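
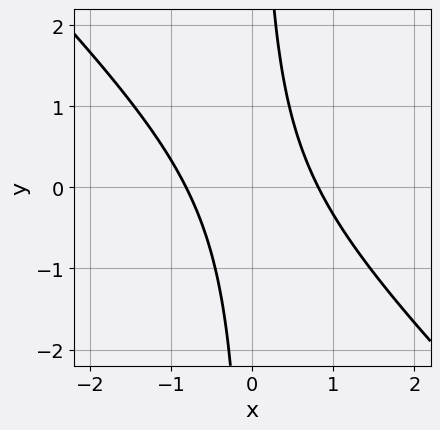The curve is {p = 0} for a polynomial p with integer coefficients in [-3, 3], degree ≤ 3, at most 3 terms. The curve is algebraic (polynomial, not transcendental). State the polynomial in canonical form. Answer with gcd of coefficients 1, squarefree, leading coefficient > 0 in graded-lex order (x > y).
1. The degree is 2 — a generic line meets the curve in up to 2 points.
2. Observable constraints: it misses every integer gridline on the y-axis.
3. Putting this together gives p.

3*x^2 + 3*x*y - 2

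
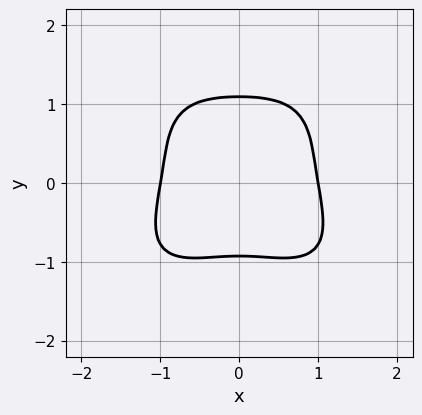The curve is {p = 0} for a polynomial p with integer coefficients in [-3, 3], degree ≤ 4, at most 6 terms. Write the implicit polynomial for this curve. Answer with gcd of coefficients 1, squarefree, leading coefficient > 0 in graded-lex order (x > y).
3*x^4 + 3*y^4 + 2*x^2*y - y^3 - 3

deg p = 4.
Symmetries: it's symmetric under x → −x, forcing even powers of x.
Against the integer gridlines: among the integer gridlines, it crosses the x-axis at x ∈ {-1, 1}.
Solving for integer coefficients yields p as stated.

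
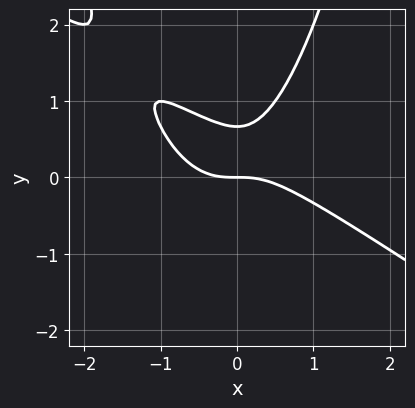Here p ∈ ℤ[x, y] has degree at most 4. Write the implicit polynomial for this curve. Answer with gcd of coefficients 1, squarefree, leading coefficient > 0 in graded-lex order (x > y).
2*x^3 + 3*x^2*y - 3*y^2 + 2*y

1. The degree is 3 — a generic line meets the curve in up to 3 points.
2. Against the integer gridlines: it meets the y-axis at y = 0 (among the integer gridlines); it crosses the x-axis at the gridline x = 0.
3. Solving for integer coefficients yields p as stated.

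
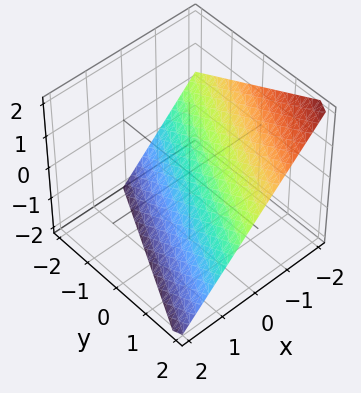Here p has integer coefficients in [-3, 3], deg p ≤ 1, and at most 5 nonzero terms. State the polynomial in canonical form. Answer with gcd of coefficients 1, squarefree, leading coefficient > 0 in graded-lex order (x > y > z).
1. Degree: every cross-section is a straight line — this is a plane, so deg p = 1.
2. Observable constraints: one y-axis crossing is at y = 2; it meets the z-axis at z = -1 (among the integer gridlines); one x-axis crossing is at x = -1.
3. The integer polynomial consistent with all of this is the stated p.

2*x - y + 2*z + 2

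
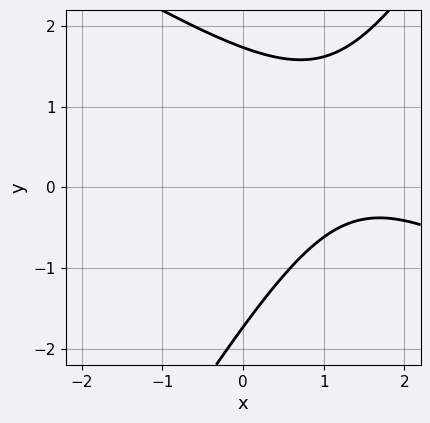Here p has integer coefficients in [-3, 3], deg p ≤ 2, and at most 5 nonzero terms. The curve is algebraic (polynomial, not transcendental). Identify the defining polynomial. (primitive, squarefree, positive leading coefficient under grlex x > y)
First, the degree is 2 — no degree-1 curve has this shape.
Next, reading off the gridlines: it misses every integer gridline on the x-axis.
Finally, putting this together gives p.

x^2 + x*y - y^2 - 3*x + 3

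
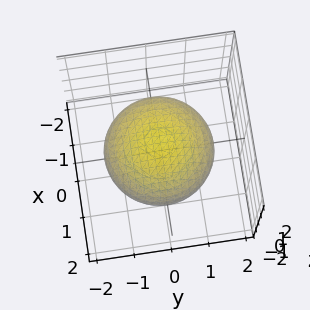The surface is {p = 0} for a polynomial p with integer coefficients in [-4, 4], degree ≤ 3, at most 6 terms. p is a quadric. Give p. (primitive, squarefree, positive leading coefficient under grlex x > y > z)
x^2 + y^2 + 2*z^2 - 2

First, the degree is 2 — a closed, bounded, convex surface; a quadric.
Then, by symmetry, every cross-section ⟂ z is a circle, so x, y appear only via x² + y²; the z ↦ −z reflection is a symmetry, so z appears only in even powers.
Then, from the axis intercepts and sections: among the integer gridlines, it crosses the z-axis at z ∈ {-1, 1}; a circular section at z = 0 has radius between 1 and 2.
Finally, these observations pin down the coefficients.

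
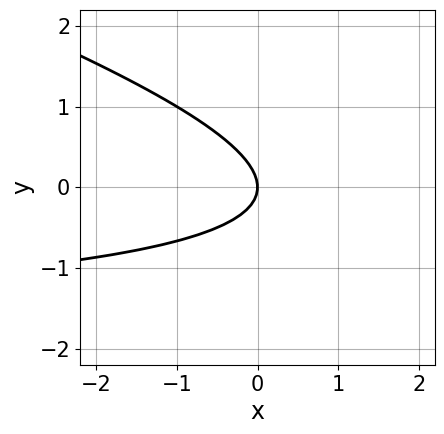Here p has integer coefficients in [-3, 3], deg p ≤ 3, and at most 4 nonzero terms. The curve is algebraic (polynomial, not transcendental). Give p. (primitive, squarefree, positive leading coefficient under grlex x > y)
x*y + 3*y^2 + 2*x

deg p = 2. The shape is more complex than any degree-1 curve.
Against the integer gridlines: it meets the x-axis at x = 0 (among the integer gridlines); it crosses the y-axis at the gridline y = 0.
Putting this together gives p.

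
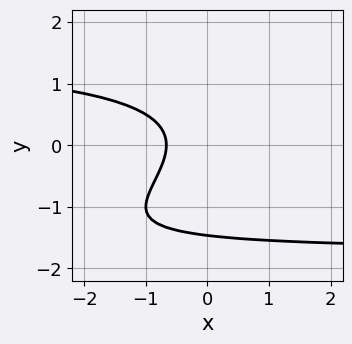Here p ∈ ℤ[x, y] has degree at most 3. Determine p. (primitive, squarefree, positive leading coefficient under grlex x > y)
x*y^2 - 2*y^3 - 2*y^2 - 3*x - 2

deg p = 3.
The integer polynomial consistent with all of this is the stated p.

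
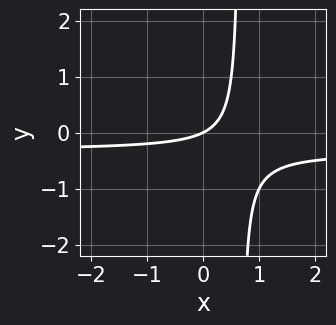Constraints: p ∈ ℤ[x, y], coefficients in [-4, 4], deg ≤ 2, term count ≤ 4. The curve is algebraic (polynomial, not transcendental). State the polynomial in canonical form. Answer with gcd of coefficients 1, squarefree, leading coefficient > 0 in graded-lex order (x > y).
(a) Degree: a generic line meets the curve in up to 2 points, so deg p = 2.
(b) Checking where it meets the axes: it meets the x-axis at x = 0 (among the integer gridlines); one y-axis crossing is at y = 0.
(c) Assembling these constraints gives the stated polynomial.

3*x*y + x - 2*y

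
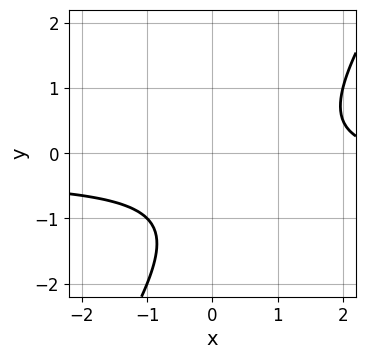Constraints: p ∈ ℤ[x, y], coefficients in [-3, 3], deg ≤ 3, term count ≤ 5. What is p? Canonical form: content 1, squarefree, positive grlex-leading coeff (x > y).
3*x*y - 2*y^2 + x - 3*y - 3

(a) The degree is 2 — a generic line meets the curve in up to 2 points.
(b) From the visible intercepts: the curve avoids every integer y-axis point in the box; the curve avoids every integer x-axis point in the box.
(c) Assembling these constraints gives the stated polynomial.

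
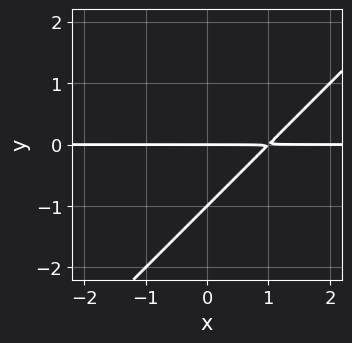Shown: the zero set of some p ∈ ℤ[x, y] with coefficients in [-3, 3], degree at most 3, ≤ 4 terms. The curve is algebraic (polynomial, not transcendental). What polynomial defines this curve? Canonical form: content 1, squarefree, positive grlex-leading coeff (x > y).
x*y - y^2 - y

(a) deg p = 2. A generic line meets the curve in up to 2 points.
(b) Checking where it meets the axes: every point of the x-axis in the box is on the curve; among the integer gridlines, it crosses the y-axis at y ∈ {-1, 0}.
(c) The integer polynomial consistent with all of this is the stated p.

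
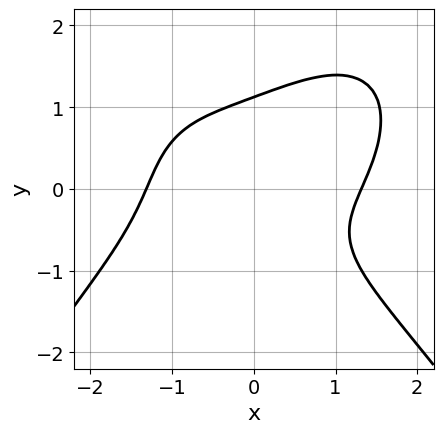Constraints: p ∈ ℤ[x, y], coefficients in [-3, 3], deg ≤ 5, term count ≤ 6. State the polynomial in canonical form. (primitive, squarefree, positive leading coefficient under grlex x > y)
x^4 + 3*y^3 - 3*x*y - y^2 - 3

First, the degree is 4 — the shape is more complex than any degree-3 curve.
Finally, matching integer coefficients to the picture gives p.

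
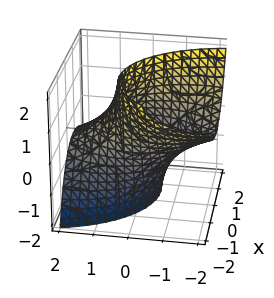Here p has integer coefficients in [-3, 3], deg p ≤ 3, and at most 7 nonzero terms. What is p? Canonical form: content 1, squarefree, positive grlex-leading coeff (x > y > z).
(a) deg p = 2.
(b) Checking where it meets the axes: no z-intercept at any integer in the box.
(c) Together with the visible shape, these determine p as stated.

2*x^2 + x*z + y^2 + 3*y*z - 3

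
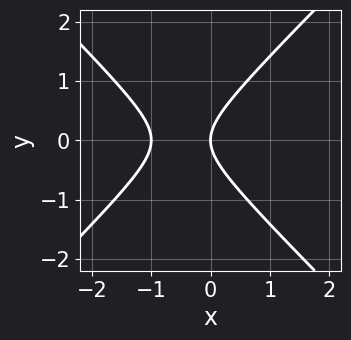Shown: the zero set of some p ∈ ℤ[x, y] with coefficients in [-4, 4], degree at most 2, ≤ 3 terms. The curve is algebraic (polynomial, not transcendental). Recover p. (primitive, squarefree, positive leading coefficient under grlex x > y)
x^2 - y^2 + x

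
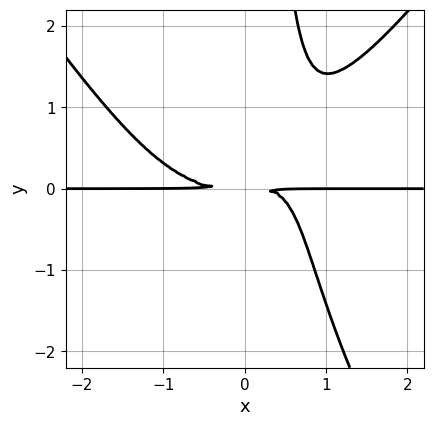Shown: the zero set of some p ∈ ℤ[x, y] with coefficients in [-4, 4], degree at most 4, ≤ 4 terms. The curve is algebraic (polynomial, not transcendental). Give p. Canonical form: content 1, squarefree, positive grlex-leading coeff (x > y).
2*x^3*y - x*y^3 - 3*x*y^2 + 3*y^2

1. The degree is 4 — a generic line meets the curve in up to 4 points.
2. Observable constraints: the visible x-axis segment lies entirely on the curve.
3. Assembling these constraints gives the stated polynomial.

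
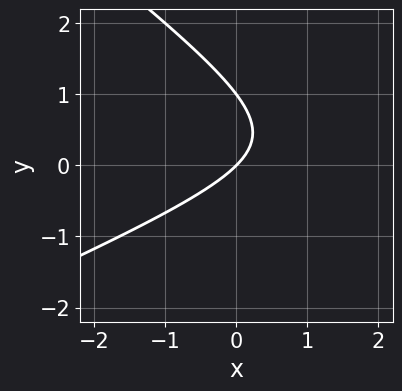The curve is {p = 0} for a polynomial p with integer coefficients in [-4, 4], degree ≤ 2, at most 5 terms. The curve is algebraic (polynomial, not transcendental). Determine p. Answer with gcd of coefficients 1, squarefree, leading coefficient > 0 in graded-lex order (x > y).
1. The degree is 2 — a generic line meets the curve in up to 2 points.
2. Observable constraints: the y-axis gridline crossings are at y ∈ {0, 1}; it crosses the x-axis at the gridline x = 0.
3. The integer polynomial consistent with all of this is the stated p.

x^2 - x*y - 3*y^2 - 3*x + 3*y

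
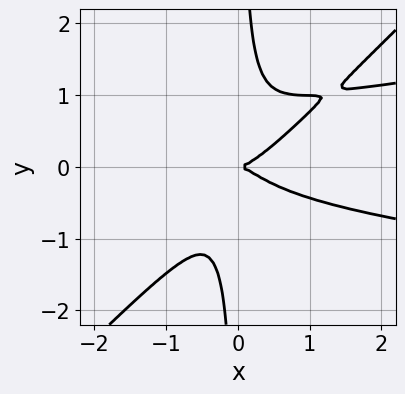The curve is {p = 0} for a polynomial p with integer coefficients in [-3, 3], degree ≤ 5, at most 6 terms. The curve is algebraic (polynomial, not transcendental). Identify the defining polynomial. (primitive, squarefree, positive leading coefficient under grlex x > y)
1. deg p = 4. A generic line meets the curve in up to 4 points.
2. Observable constraints: it crosses the y-axis at the gridline y = 0; one x-axis crossing is at x = 0.
3. These observations pin down the coefficients.

3*x^2*y^2 - 3*x*y^3 - x^3 + y^2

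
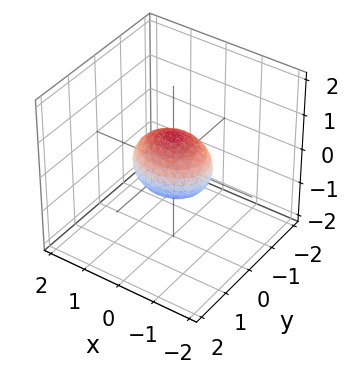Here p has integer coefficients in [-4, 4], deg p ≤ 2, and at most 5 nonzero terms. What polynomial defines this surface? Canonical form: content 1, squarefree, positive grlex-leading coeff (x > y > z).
2*x^2 + 3*y^2 + 3*z^2 - 2

1. Degree: bounded and convex; a quadric, so deg p = 2.
2. Symmetries: the x ↦ −x reflection is a symmetry, so x appears only in even powers; mirror symmetry y ↦ −y ⇒ only even powers of y; mirror symmetry z ↦ −z ⇒ only even powers of z.
3. Observable constraints: among the integer gridlines, it crosses the x-axis at x ∈ {-1, 1}.
4. Solving for integer coefficients yields p as stated.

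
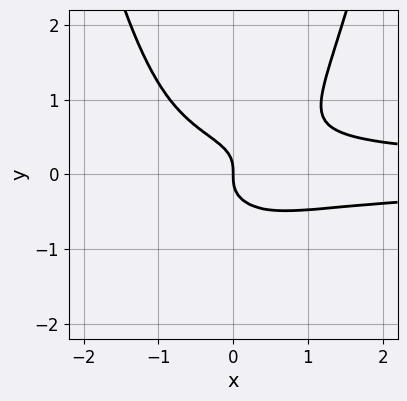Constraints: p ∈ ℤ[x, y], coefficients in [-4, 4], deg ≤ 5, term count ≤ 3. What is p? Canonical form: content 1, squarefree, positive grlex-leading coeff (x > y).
3*x^2*y^2 - 3*y^3 - x

(a) Degree: the shape is more complex than any degree-3 curve, so deg p = 4.
(b) From the visible intercepts: one x-axis crossing is at x = 0; one y-axis crossing is at y = 0.
(c) The integer polynomial consistent with all of this is the stated p.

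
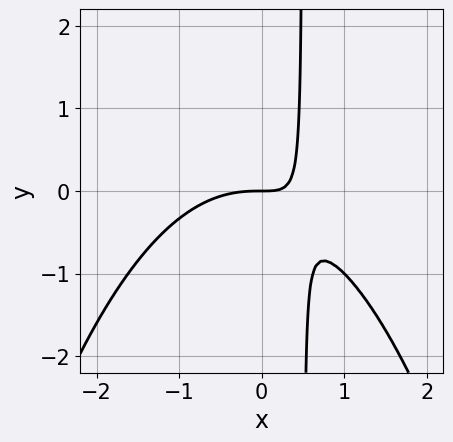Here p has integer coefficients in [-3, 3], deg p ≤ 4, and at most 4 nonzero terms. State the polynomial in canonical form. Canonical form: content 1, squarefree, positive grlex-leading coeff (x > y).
x^3 + 2*x*y - y

The degree is 3 — a generic line meets the curve in up to 3 points.
Checking where it meets the axes: it crosses the x-axis at the gridline x = 0; it meets the y-axis at y = 0 (among the integer gridlines).
Assembling these constraints gives the stated polynomial.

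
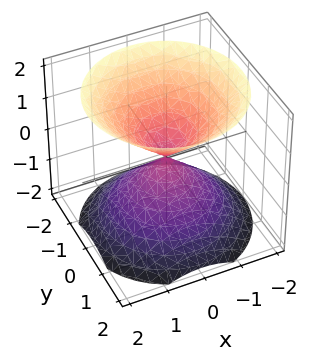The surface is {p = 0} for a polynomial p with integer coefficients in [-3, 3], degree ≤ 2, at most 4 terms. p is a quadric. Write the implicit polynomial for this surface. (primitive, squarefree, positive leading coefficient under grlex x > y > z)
(a) The picture has 2 separate pieces. Treating them together as one polynomial.
(b) deg p = 2. A double cone through the origin; a quadric.
(c) By symmetry, the surface is invariant under rotation about z: p = q(x² + y², z); mirror symmetry z ↦ −z ⇒ only even powers of z.
(d) Reading off the gridlines: it crosses the y-axis at the gridline y = 0; it meets the x-axis at x = 0 (among the integer gridlines).
(e) Assembling these constraints gives the stated polynomial.

x^2 + y^2 - z^2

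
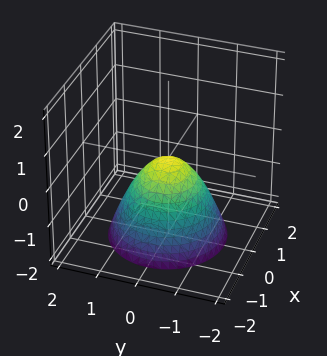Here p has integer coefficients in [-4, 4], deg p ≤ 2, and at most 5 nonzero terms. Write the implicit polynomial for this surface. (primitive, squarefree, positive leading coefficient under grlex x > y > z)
1. Degree: a paraboloid; a quadric, so deg p = 2.
2. Symmetry: the z-axis is an axis of rotation, so x and y enter only as x² + y².
3. From the visible intercepts: it crosses the z-axis at the gridline z = 0; a circular section at z = -1 has radius exactly 1; one y-axis crossing is at y = 0.
4. These observations pin down the coefficients.

x^2 + y^2 + z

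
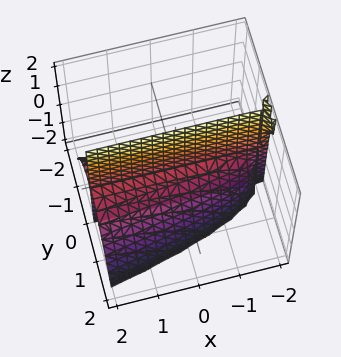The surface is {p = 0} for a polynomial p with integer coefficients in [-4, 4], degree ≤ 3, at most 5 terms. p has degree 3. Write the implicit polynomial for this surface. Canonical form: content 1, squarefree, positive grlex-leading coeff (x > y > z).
I count 2 distinct pieces.
Degree: no degree-2 surface has this shape, so deg p = 3.
From the visible intercepts: every point of the x-axis in the box is on the surface; the visible z-axis segment lies entirely on the surface; it meets the y-axis at y = 0 (among the integer gridlines).
Assembling these constraints gives the stated polynomial.

x*y*z + 3*y^3 + 2*y*z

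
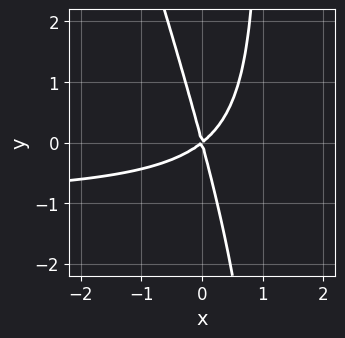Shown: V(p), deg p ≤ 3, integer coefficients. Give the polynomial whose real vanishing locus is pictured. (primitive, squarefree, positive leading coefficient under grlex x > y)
3*x^2*y + x*y^2 + 3*x^2 - 3*x*y - y^2

1. Degree: the shape is more complex than any degree-2 curve, so deg p = 3.
2. From the axis intercepts and sections: one y-axis crossing is at y = 0; one x-axis crossing is at x = 0.
3. Putting this together gives p.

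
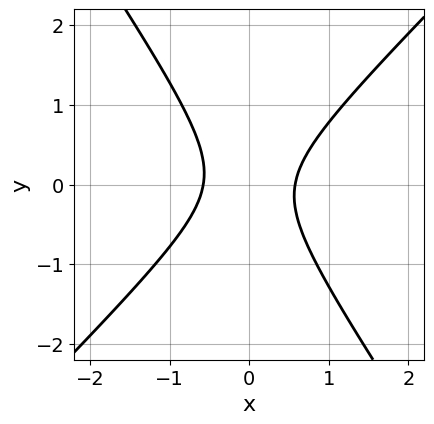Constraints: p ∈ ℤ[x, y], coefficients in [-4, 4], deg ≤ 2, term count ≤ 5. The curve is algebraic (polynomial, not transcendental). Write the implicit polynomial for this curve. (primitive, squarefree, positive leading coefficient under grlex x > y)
1. Degree: no degree-1 curve has this shape, so deg p = 2.
2. Reading off the gridlines: no y-intercept at any integer in the box.
3. Matching integer coefficients to the picture gives p.

3*x^2 - x*y - 2*y^2 - 1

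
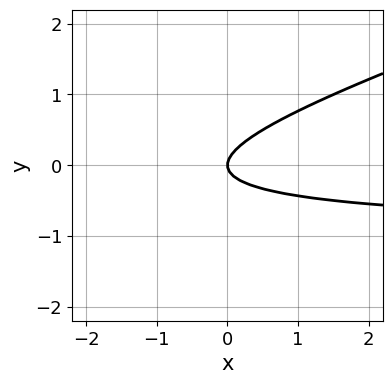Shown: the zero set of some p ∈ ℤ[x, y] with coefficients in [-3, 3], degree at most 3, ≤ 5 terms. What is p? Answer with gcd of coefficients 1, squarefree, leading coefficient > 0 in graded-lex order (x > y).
deg p = 2. A generic line meets the curve in up to 2 points.
Observable constraints: it crosses the y-axis at the gridline y = 0; it meets the x-axis at x = 0 (among the integer gridlines).
These observations pin down the coefficients.

x*y - 3*y^2 + x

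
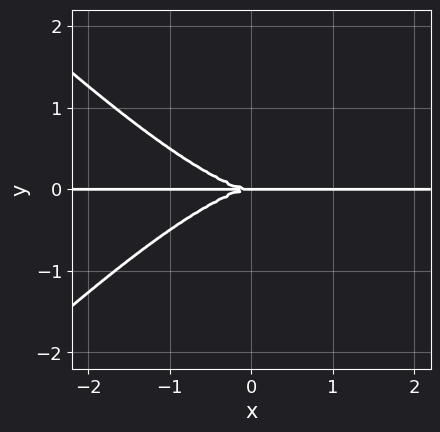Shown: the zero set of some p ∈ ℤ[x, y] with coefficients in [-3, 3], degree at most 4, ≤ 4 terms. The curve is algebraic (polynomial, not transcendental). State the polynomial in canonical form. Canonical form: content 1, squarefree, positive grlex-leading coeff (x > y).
x^3*y - x*y^3 + 3*y^3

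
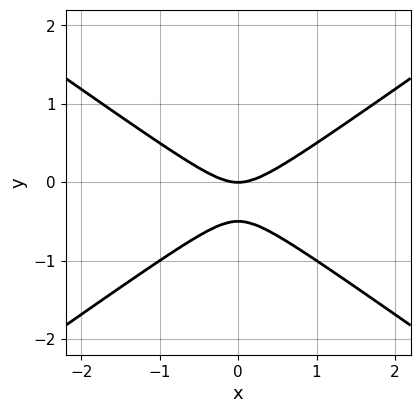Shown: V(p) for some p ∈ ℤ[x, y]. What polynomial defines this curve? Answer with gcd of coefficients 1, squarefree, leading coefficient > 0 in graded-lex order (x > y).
First, deg p = 2. No degree-1 curve has this shape.
Next, symmetries: the x ↦ −x reflection is a symmetry, so x appears only in even powers.
Next, reading off the gridlines: one x-axis crossing is at x = 0; it meets the y-axis at y = 0 (among the integer gridlines).
Finally, these observations pin down the coefficients.

x^2 - 2*y^2 - y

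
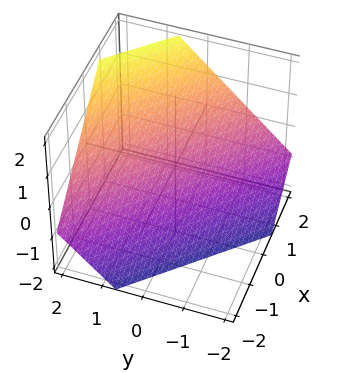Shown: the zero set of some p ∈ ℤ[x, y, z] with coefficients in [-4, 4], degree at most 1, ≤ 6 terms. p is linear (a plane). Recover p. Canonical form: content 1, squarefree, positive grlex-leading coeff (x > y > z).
3*x + 3*y - 3*z - 2

(a) deg p = 1. Every cross-section is a straight line — this is a plane.
(b) The integer polynomial consistent with all of this is the stated p.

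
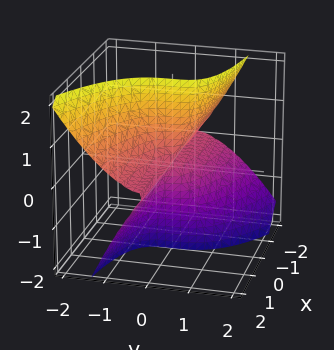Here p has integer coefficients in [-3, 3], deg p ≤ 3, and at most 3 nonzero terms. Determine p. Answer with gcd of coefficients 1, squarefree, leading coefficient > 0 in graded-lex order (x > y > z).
2*x*y*z - 2*x*z^2 - 3*y^3

First, degree: no degree-2 surface has this shape, so deg p = 3.
Then, against the integer gridlines: every point of the x-axis in the box is on the surface; it crosses the y-axis at the gridline y = 0.
Finally, solving for integer coefficients yields p as stated. Check: (0, 0, 1) on the z-axis lies on the surface, and p(0, 0, 1) = 0. ✓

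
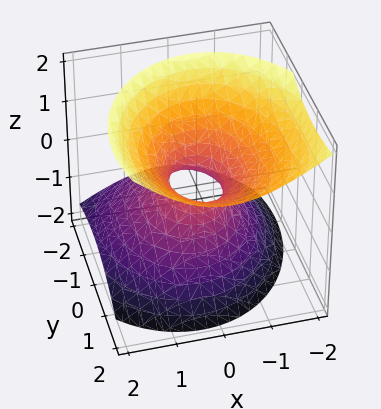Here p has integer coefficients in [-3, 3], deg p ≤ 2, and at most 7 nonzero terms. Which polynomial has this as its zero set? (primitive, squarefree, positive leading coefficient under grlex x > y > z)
Degree: the shape is more complex than any degree-1 surface, so deg p = 2.
Against the integer gridlines: it misses every integer gridline on the z-axis.
Together with the visible shape, these determine p as stated.

3*x^2 + x*z + 2*y^2 - 2*y*z - 3*z^2 - 1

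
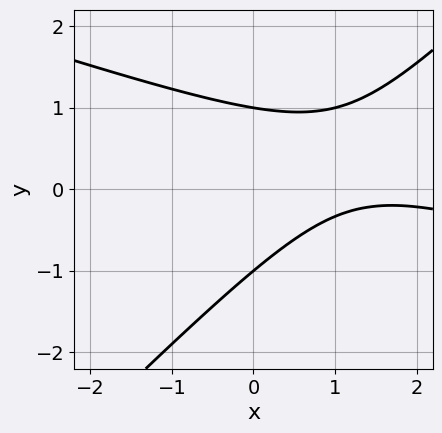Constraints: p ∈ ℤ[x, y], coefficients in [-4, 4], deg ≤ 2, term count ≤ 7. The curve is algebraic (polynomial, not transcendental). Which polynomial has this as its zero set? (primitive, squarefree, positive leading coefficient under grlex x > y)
Degree: the shape is more complex than any degree-1 curve, so deg p = 2.
From the visible intercepts: it misses every integer gridline on the x-axis; among the integer gridlines, it crosses the y-axis at y ∈ {-1, 1}.
Fitting integer coefficients to these (and the overall shape) gives p.

x^2 + 2*x*y - 3*y^2 - 3*x + 3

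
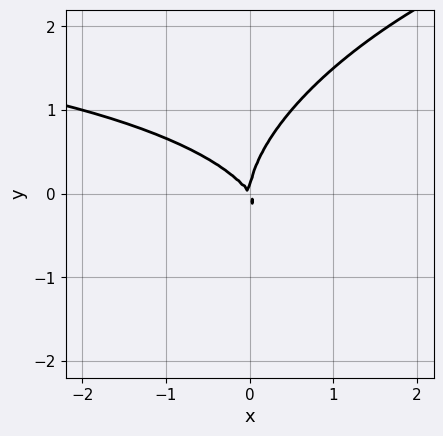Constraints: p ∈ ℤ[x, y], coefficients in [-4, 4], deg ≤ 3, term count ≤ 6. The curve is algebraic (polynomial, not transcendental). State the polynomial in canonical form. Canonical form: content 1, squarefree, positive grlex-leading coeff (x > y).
x^2*y - x*y^2 + 2*y^3 - 3*x^2 - 2*x*y

(a) The degree is 3 — a generic line meets the curve in up to 3 points.
(b) Against the integer gridlines: it meets the y-axis at y = 0 (among the integer gridlines); it meets the x-axis at x = 0 (among the integer gridlines).
(c) Matching integer coefficients to the picture gives p.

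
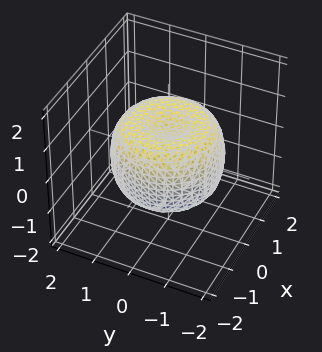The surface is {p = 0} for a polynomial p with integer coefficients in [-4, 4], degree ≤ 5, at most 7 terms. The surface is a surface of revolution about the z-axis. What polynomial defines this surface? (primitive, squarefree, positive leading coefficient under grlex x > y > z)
(a) The degree is 4 — no degree-3 surface has this shape.
(b) Symmetries: rotational symmetry about the z-axis ⇒ p depends on x, y only through x² + y².
(c) Checking where it meets the axes: a circular section at z = 1 has radius between 0 and 1.
(d) Fitting integer coefficients to these (and the overall shape) gives p.

2*x^4 + 4*x^2*y^2 + 2*y^4 - 3*x^2 - 3*y^2 + 3*z^2 - 2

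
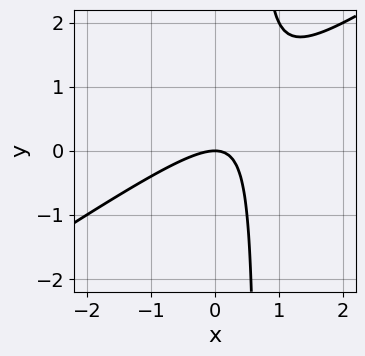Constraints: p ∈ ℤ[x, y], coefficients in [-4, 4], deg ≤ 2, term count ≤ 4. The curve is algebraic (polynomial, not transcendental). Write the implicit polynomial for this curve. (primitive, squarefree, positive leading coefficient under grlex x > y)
2*x^2 - 3*x*y + 2*y

Degree: the shape is more complex than any degree-1 curve, so deg p = 2.
Against the integer gridlines: one y-axis crossing is at y = 0; one x-axis crossing is at x = 0.
Matching integer coefficients to the picture gives p.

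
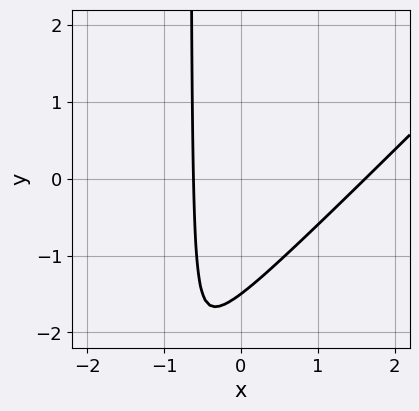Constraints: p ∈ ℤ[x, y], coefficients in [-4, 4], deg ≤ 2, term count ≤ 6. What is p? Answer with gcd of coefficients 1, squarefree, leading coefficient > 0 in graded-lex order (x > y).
3*x^2 - 3*x*y - 3*x - 2*y - 3

1. Degree: the shape is more complex than any degree-1 curve, so deg p = 2.
2. Putting this together gives p.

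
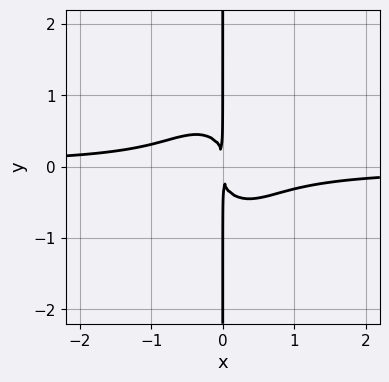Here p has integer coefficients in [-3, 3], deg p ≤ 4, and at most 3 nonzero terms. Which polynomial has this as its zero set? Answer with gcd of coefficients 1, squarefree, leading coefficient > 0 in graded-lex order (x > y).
deg p = 4. A generic line meets the curve in up to 4 points.
Against the integer gridlines: every point of the y-axis in the box is on the curve.
Putting this together gives p.

3*x^3*y + 2*x*y^3 + x^2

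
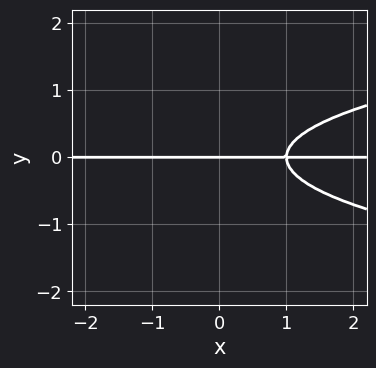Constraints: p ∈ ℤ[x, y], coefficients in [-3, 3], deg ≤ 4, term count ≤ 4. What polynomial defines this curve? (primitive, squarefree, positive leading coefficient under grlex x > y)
2*y^3 - x*y + y

(a) The degree is 3 — a generic line meets the curve in up to 3 points.
(b) Reading off the gridlines: the visible x-axis segment lies entirely on the curve; it crosses the y-axis at the gridline y = 0.
(c) Putting this together gives p.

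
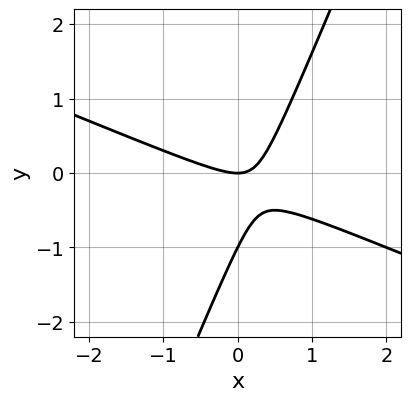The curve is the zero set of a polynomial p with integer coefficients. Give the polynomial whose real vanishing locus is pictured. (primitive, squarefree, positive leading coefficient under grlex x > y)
x^2 + 2*x*y - y^2 - y

1. Degree: a generic line meets the curve in up to 2 points, so deg p = 2.
2. Observable constraints: it crosses the x-axis at the gridline x = 0; the y-axis gridline crossings are at y ∈ {-1, 0}.
3. The integer polynomial consistent with all of this is the stated p.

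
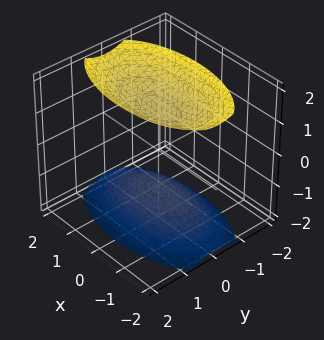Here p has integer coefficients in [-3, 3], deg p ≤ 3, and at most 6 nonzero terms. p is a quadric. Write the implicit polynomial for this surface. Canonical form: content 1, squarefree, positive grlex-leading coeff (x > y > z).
1. I count 2 distinct pieces. They look like related sheets of one shape, so recover p as a whole.
2. Degree: two separate bowl-shaped sheets opening away from each other; a quadric, so deg p = 2.
3. Symmetries: it's symmetric under x → −x, forcing even powers of x; mirror symmetry y ↦ −y ⇒ only even powers of y; the z ↦ −z reflection is a symmetry, so z appears only in even powers.
4. From the visible intercepts: the surface avoids every integer y-axis point in the box; the surface avoids every integer x-axis point in the box.
5. The integer polynomial consistent with all of this is the stated p.

x^2 + 3*y^2 - 2*z^2 + 3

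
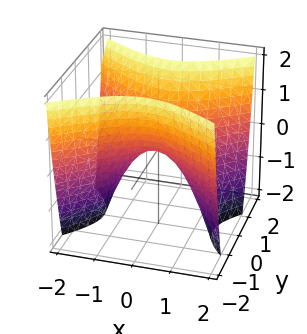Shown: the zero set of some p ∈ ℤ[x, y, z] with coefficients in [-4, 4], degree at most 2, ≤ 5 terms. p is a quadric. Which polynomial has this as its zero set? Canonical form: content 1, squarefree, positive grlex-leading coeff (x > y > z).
1. deg p = 2. A hyperbolic paraboloid; a quadric.
2. Symmetries: the x ↦ −x reflection is a symmetry, so x appears only in even powers; the y ↦ −y reflection is a symmetry, so y appears only in even powers.
3. From the axis intercepts and sections: one x-axis crossing is at x = 0; it meets the z-axis at z = 0 (among the integer gridlines); it meets the y-axis at y = 0 (among the integer gridlines).
4. Solving for integer coefficients yields p as stated.

2*x^2 - 3*y^2 + 2*z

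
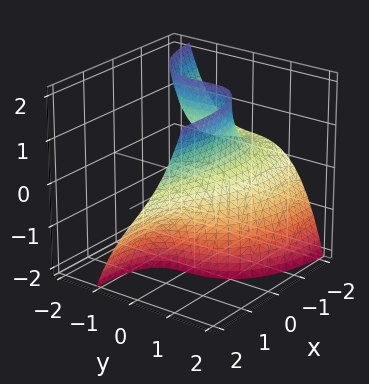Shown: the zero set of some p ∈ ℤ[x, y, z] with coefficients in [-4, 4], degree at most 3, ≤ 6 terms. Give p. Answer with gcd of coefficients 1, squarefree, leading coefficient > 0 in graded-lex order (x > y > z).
(a) Degree: a generic line meets the surface in up to 3 points, so deg p = 3.
(b) Against the integer gridlines: one y-axis crossing is at y = 1; it misses every integer gridline on the x-axis; no z-intercept at any integer in the box.
(c) Putting this together gives p.

x^2*y + 2*y^3 + 2*x*y - 3*x*z - 2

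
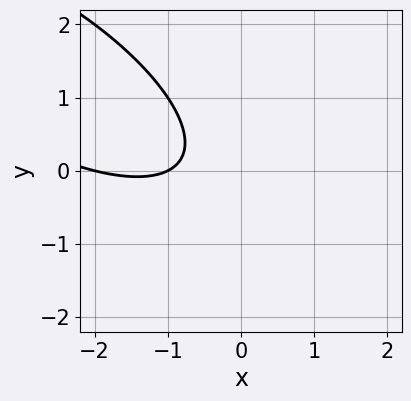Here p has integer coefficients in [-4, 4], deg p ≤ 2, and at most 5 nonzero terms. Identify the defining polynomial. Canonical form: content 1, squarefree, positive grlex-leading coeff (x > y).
x^2 + 2*x*y + 2*y^2 + 3*x + 2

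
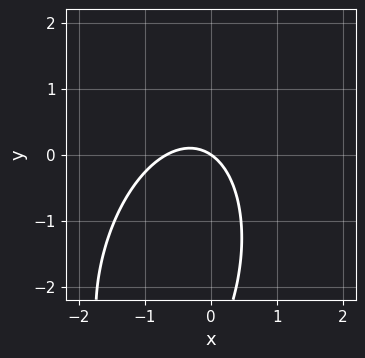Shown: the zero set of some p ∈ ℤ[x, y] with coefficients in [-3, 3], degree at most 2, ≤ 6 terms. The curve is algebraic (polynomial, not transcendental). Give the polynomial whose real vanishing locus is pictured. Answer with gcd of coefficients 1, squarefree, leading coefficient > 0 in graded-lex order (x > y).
The degree is 2 — a generic line meets the curve in up to 2 points.
From the visible intercepts: it meets the y-axis at y = 0 (among the integer gridlines); it meets the x-axis at x = 0 (among the integer gridlines).
Solving for integer coefficients yields p as stated.

3*x^2 - x*y + y^2 + 2*x + 3*y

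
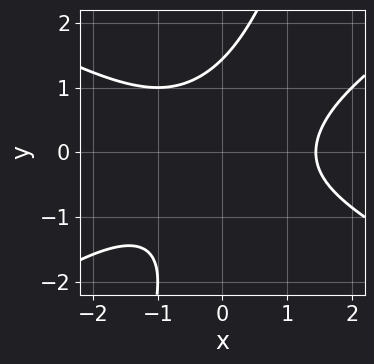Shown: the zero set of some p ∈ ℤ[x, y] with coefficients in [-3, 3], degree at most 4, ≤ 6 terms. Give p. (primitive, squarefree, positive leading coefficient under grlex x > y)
1. deg p = 3. A generic line meets the curve in up to 3 points.
2. Matching integer coefficients to the picture gives p.

x^3 - 3*x*y^2 + y^3 - 3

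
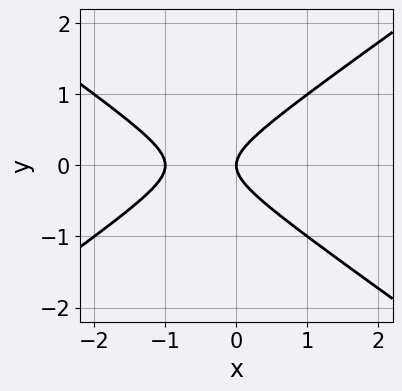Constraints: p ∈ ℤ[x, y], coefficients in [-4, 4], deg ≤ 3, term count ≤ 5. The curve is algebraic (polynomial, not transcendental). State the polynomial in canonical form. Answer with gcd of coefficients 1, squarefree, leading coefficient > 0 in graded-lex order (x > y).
First, degree: no degree-1 curve has this shape, so deg p = 2.
Then, symmetries: the y ↦ −y reflection is a symmetry, so y appears only in even powers.
Next, from the visible intercepts: it crosses the y-axis at the gridline y = 0; among the integer gridlines, it crosses the x-axis at x ∈ {-1, 0}.
Finally, assembling these constraints gives the stated polynomial.

x^2 - 2*y^2 + x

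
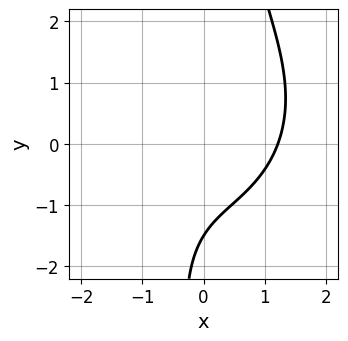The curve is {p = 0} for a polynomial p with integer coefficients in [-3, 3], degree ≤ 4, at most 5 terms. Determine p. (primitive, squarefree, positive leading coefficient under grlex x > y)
x^3 + x*y^2 + x - 2*y - 3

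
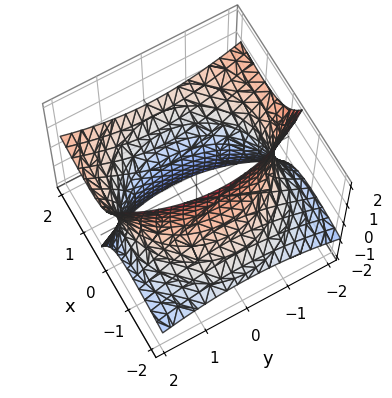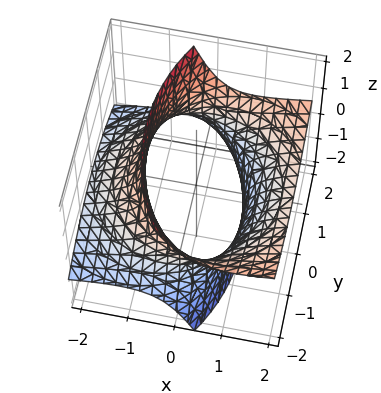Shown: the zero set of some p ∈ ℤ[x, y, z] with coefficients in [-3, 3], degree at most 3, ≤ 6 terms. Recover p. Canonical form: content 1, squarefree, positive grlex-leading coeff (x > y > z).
x^2 - 3*x*z + y^2 - z^2 - 3

First, the degree is 2 — no degree-1 surface has this shape.
Next, reading off the gridlines: no z-intercept at any integer in the box.
Finally, putting this together gives p.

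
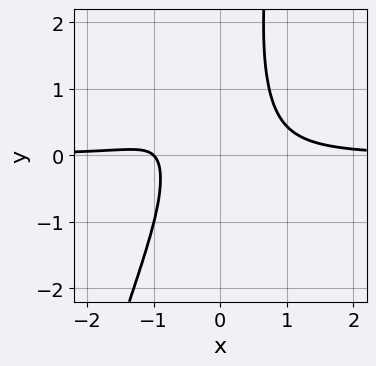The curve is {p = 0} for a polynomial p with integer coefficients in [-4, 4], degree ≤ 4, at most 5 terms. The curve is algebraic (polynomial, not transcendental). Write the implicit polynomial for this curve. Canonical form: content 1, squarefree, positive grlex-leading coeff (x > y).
1. The degree is 4 — a generic line meets the curve in up to 4 points.
2. Checking where it meets the axes: the curve avoids every integer y-axis point in the box; one x-axis crossing is at x = -1.
3. Together with the visible shape, these determine p as stated.

3*x^3*y - x^2*y^2 + 2*x^2*y - x - 1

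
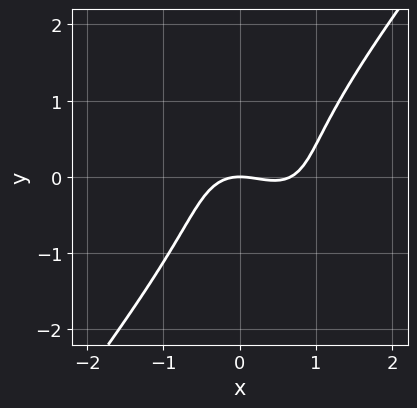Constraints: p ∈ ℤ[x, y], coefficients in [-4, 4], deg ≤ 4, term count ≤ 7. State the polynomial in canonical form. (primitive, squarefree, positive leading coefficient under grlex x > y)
3*x^3 + x^2*y - 2*y^3 - 2*x^2 - 3*y

First, deg p = 3. The shape is more complex than any degree-2 curve.
Next, from the axis intercepts and sections: one x-axis crossing is at x = 0; it meets the y-axis at y = 0 (among the integer gridlines).
Finally, together with the visible shape, these determine p as stated.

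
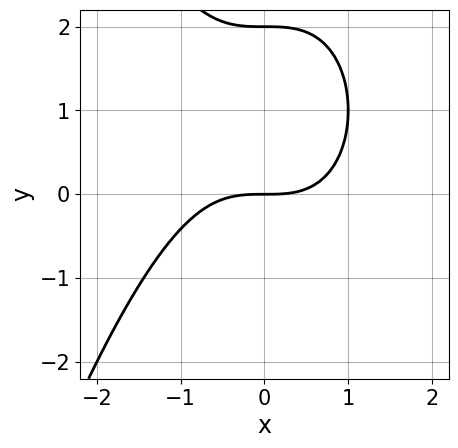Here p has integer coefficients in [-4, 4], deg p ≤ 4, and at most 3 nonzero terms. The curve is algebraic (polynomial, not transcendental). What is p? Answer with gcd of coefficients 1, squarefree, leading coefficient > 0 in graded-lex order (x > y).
deg p = 3. A generic line meets the curve in up to 3 points.
Observable constraints: one x-axis crossing is at x = 0; among the integer gridlines, it crosses the y-axis at y ∈ {0, 2}.
The integer polynomial consistent with all of this is the stated p.

x^3 + y^2 - 2*y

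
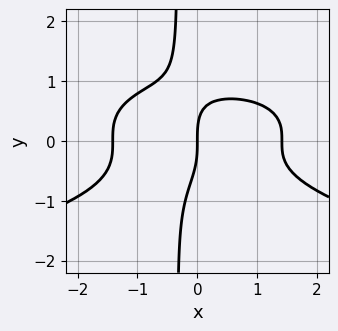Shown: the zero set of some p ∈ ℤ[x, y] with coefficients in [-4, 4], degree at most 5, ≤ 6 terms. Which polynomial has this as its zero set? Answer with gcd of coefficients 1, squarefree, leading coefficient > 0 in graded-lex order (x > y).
(a) Degree: no degree-3 curve has this shape, so deg p = 4.
(b) Observable constraints: one x-axis crossing is at x = 0; it crosses the y-axis at the gridline y = 0.
(c) Fitting integer coefficients to these (and the overall shape) gives p.

3*x*y^3 + x^3 + y^3 - 2*x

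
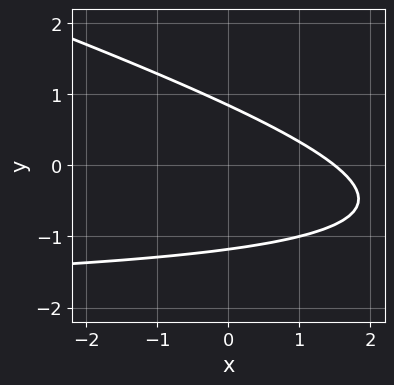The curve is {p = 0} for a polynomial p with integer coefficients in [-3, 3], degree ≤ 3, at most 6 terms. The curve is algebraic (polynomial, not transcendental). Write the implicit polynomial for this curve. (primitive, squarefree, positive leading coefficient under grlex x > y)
x*y + 3*y^2 + 2*x + y - 3

First, deg p = 2. The shape is more complex than any degree-1 curve.
Finally, solving for integer coefficients yields p as stated.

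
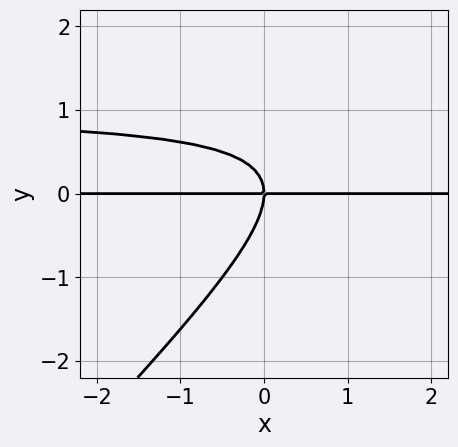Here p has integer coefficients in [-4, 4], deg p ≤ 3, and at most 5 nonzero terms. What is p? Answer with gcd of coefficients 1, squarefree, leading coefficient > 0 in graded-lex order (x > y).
(a) Degree: a generic line meets the curve in up to 3 points, so deg p = 3.
(b) Reading off the gridlines: it crosses the y-axis at the gridline y = 0; the visible x-axis segment lies entirely on the curve.
(c) Fitting integer coefficients to these (and the overall shape) gives p.

x*y^2 - y^3 - x*y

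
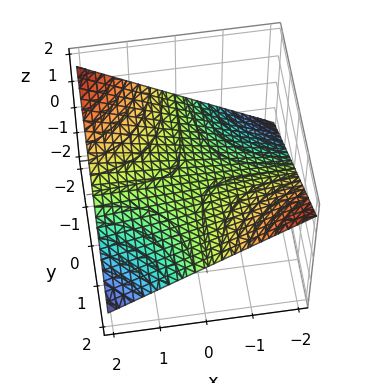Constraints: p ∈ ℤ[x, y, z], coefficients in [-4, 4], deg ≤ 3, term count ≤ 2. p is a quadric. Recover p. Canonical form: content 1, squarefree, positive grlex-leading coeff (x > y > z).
(a) Degree: a hyperbolic paraboloid; a quadric, so deg p = 2.
(b) Against the integer gridlines: every point of the y-axis in the box is on the surface; the visible x-axis segment lies entirely on the surface; it meets the z-axis at z = 0 (among the integer gridlines).
(c) Together with the visible shape, these determine p as stated.

x*y + 3*z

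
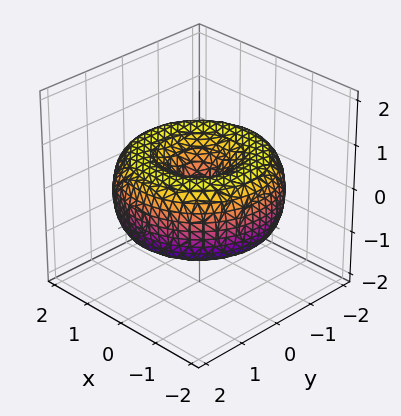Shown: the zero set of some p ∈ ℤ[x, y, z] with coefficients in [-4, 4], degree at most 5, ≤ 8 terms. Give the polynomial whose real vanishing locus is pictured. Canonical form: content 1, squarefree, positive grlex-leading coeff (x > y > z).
x^4 + 2*x^2*y^2 + y^4 - 3*x^2 - 3*y^2 + 3*z^2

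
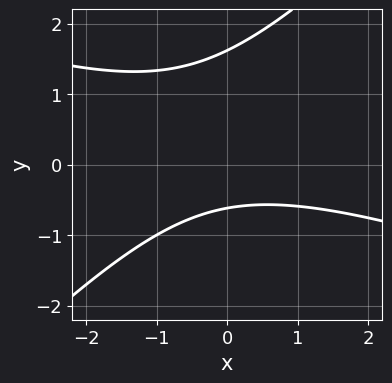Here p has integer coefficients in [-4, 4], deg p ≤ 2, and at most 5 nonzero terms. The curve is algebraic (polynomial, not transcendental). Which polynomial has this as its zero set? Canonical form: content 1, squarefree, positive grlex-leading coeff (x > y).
The degree is 2 — the shape is more complex than any degree-1 curve.
Observable constraints: it misses every integer gridline on the x-axis.
These observations pin down the coefficients.

x^2 + 2*x*y - 3*y^2 + 3*y + 3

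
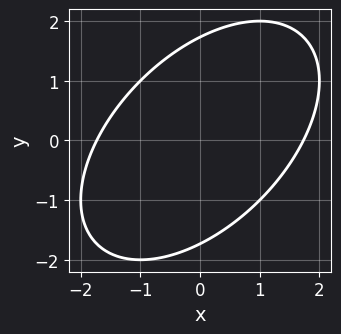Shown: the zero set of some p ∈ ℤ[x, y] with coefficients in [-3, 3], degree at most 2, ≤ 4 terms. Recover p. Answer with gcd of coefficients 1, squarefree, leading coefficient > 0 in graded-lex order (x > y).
(a) Degree: no degree-1 curve has this shape, so deg p = 2.
(b) The integer polynomial consistent with all of this is the stated p.

x^2 - x*y + y^2 - 3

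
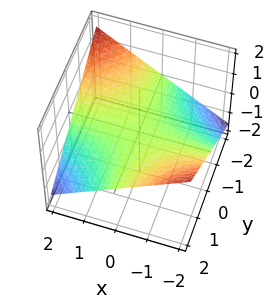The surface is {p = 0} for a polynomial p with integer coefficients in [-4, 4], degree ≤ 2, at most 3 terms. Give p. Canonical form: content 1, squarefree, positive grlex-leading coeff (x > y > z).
x*y + 3*z

First, deg p = 2. The shape is more complex than any degree-1 surface.
Next, from the visible intercepts: the visible x-axis segment lies entirely on the surface; the visible y-axis segment lies entirely on the surface; one z-axis crossing is at z = 0.
Finally, these observations pin down the coefficients.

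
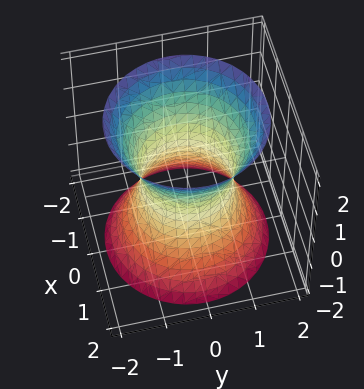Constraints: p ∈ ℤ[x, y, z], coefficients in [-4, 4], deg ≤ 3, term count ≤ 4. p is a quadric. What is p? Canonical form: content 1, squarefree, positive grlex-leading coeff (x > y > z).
2*x^2 + 2*y^2 - z^2 - 2

First, degree: an hourglass — one-sheet hyperboloid; a quadric, so deg p = 2.
Next, symmetries: rotational symmetry about the z-axis ⇒ p depends on x, y only through x² + y²; it's symmetric under z → −z, forcing even powers of z.
Next, observable constraints: a circular section at z = 1 has radius between 1 and 2; the x-axis gridline crossings are at x ∈ {-1, 1}.
Finally, the integer polynomial consistent with all of this is the stated p.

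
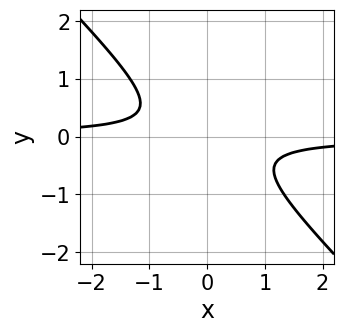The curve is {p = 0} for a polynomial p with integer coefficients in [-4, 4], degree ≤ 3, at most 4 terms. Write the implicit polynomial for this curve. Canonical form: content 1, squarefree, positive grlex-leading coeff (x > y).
3*x*y + 3*y^2 + 1

1. deg p = 2.
2. Against the integer gridlines: the curve avoids every integer x-axis point in the box; no y-intercept at any integer in the box.
3. Solving for integer coefficients yields p as stated.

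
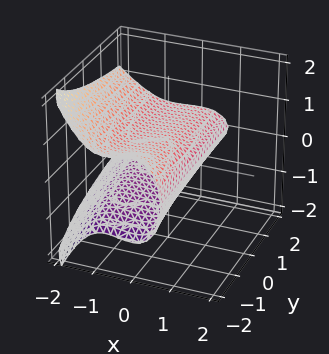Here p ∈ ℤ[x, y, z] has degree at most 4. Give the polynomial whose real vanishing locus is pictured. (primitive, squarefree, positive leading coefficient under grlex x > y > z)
First, deg p = 3. No degree-2 surface has this shape.
Next, from the visible intercepts: it misses every integer gridline on the y-axis.
Finally, the integer polynomial consistent with all of this is the stated p.

x^3 + y*z^2 + x^2 + 3*z^2 - 1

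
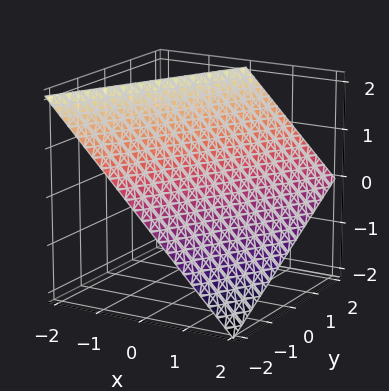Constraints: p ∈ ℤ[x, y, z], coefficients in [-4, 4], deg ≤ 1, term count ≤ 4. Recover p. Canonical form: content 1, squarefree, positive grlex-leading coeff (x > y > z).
2*x - y + 2*z - 2

1. The degree is 1 — the surface is flat (a plane).
2. Reading off the gridlines: it crosses the x-axis at the gridline x = 1; one y-axis crossing is at y = -2; it crosses the z-axis at the gridline z = 1.
3. Matching integer coefficients to the picture gives p.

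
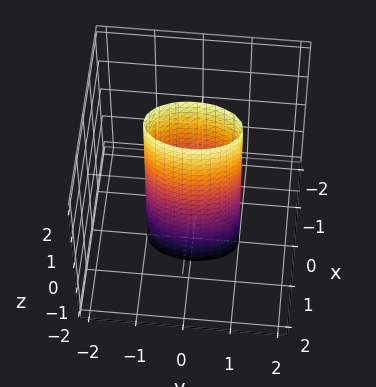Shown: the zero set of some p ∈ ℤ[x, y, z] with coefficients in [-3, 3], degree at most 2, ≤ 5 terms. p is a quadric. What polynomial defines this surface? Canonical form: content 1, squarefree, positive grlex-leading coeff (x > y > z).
3*x^2 + y^2 - 1

(a) deg p = 2. Constant cross-section along one axis; a quadric.
(b) Symmetries: it's symmetric under y → −y, forcing even powers of y; it's symmetric under x → −x, forcing even powers of x; mirror symmetry z ↦ −z ⇒ only even powers of z.
(c) Observable constraints: it misses every integer gridline on the z-axis; among the integer gridlines, it crosses the y-axis at y ∈ {-1, 1}.
(d) Matching integer coefficients to the picture gives p.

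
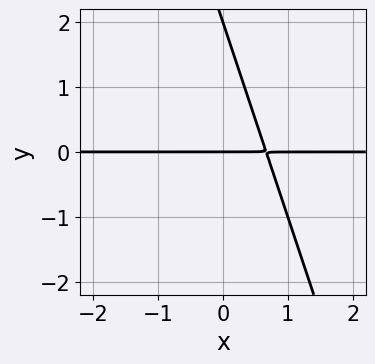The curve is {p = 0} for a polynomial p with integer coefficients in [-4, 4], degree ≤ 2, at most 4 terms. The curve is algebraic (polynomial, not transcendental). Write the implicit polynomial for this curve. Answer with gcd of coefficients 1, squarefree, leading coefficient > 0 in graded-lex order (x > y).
(a) deg p = 2. The shape is more complex than any degree-1 curve.
(b) Checking where it meets the axes: the visible x-axis segment lies entirely on the curve; among the integer gridlines, it crosses the y-axis at y ∈ {0, 2}.
(c) The integer polynomial consistent with all of this is the stated p.

3*x*y + y^2 - 2*y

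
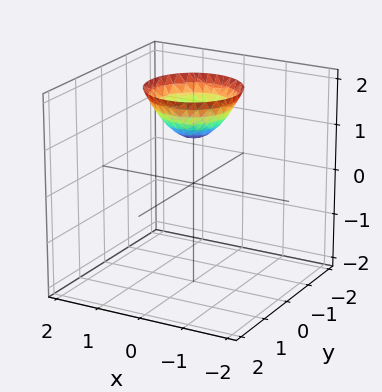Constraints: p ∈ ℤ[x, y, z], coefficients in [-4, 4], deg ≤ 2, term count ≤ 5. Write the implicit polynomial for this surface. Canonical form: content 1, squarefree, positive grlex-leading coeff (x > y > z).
x^2 + y^2 - z + 1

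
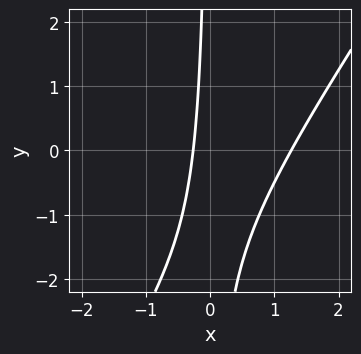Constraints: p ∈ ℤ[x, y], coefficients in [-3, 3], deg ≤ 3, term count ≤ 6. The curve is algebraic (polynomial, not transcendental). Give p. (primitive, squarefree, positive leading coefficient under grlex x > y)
(a) Degree: the shape is more complex than any degree-1 curve, so deg p = 2.
(b) From the axis intercepts and sections: it misses every integer gridline on the y-axis.
(c) Putting this together gives p.

3*x^2 - 2*x*y - 3*x - 1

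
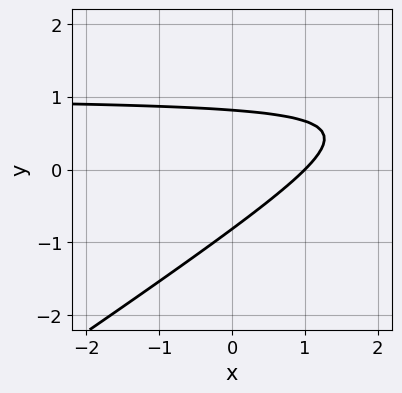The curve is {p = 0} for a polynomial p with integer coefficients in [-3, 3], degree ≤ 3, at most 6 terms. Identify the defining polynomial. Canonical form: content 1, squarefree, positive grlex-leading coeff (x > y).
2*x*y - 3*y^2 - 2*x + 2

First, degree: the shape is more complex than any degree-1 curve, so deg p = 2.
Next, from the visible intercepts: it meets the x-axis at x = 1 (among the integer gridlines).
Finally, these observations pin down the coefficients.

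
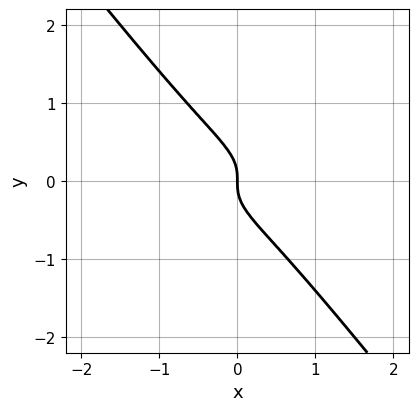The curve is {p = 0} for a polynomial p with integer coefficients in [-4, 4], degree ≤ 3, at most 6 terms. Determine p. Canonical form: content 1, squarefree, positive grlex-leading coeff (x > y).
First, degree: no degree-2 curve has this shape, so deg p = 3.
Next, checking where it meets the axes: one x-axis crossing is at x = 0; it meets the y-axis at y = 0 (among the integer gridlines).
Finally, fitting integer coefficients to these (and the overall shape) gives p.

x^2*y - 3*x*y^2 - 3*y^3 - x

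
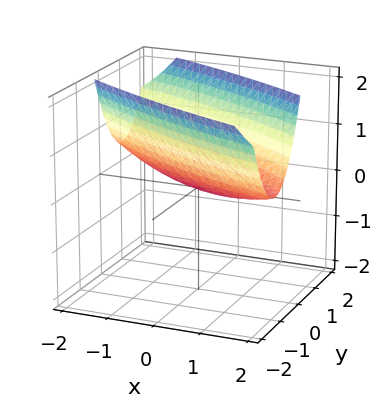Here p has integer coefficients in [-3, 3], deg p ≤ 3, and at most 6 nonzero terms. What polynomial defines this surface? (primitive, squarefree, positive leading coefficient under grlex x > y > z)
First, deg p = 2. The shape is more complex than any degree-1 surface.
Next, against the integer gridlines: it meets the x-axis at x = 0 (among the integer gridlines); it meets the z-axis at z = 0 (among the integer gridlines); it crosses the y-axis at the gridline y = 0.
Finally, matching integer coefficients to the picture gives p.

x^2 + 3*x*y + 3*y^2 - 3*z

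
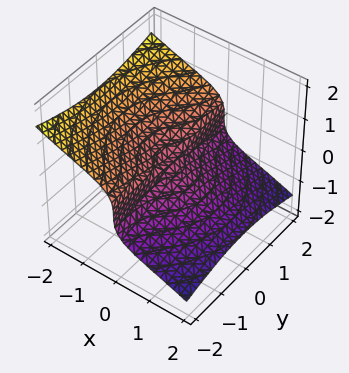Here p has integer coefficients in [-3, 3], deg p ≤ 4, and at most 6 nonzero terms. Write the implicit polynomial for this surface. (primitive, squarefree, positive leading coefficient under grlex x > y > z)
x^3 + x*y^2 - 2*x*z^2 + 3*z^3

(a) The degree is 3 — no degree-2 surface has this shape.
(b) Reading off the gridlines: it crosses the x-axis at the gridline x = 0; every point of the y-axis in the box is on the surface; it meets the z-axis at z = 0 (among the integer gridlines).
(c) Together with the visible shape, these determine p as stated.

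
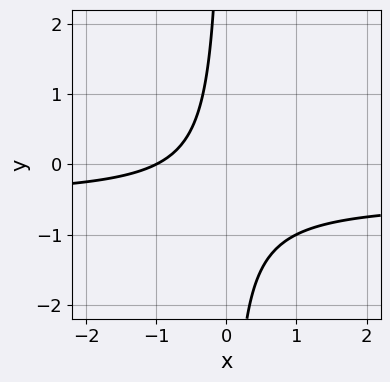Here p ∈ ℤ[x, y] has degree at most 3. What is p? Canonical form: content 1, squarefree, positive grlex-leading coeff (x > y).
Degree: the shape is more complex than any degree-1 curve, so deg p = 2.
From the axis intercepts and sections: the curve avoids every integer y-axis point in the box; it meets the x-axis at x = -1 (among the integer gridlines).
Solving for integer coefficients yields p as stated.

2*x*y + x + 1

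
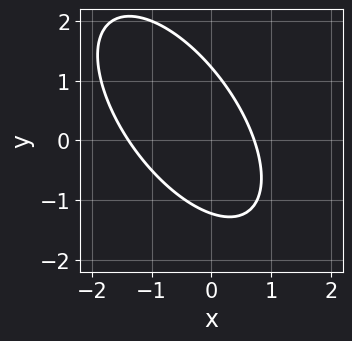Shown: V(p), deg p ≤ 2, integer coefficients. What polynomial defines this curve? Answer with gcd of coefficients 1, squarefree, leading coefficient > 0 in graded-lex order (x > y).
3*x^2 + 3*x*y + 2*y^2 + 2*x - 3

1. deg p = 2. No degree-1 curve has this shape.
2. Putting this together gives p.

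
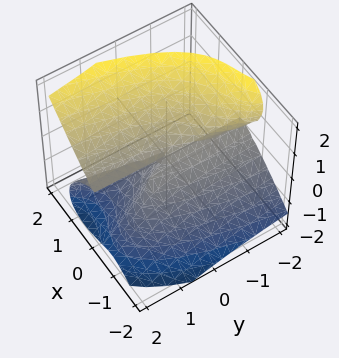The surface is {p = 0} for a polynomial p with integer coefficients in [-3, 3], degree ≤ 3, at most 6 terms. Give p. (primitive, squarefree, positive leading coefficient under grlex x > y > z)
3*x^3 - 3*y*z^2 - 3*z^3 + 2*x*z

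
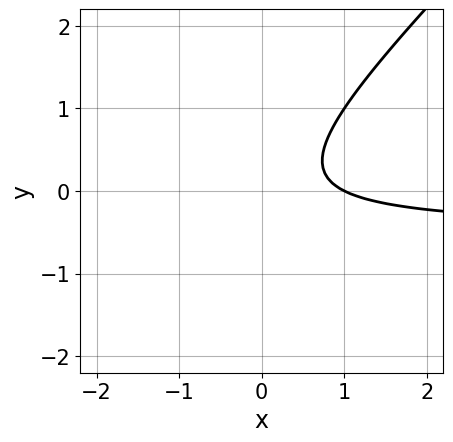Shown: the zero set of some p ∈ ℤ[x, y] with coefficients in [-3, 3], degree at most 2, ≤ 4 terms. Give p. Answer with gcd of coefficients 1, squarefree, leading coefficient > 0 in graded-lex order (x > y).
2*x*y - 2*y^2 + x - 1

(a) The degree is 2 — the shape is more complex than any degree-1 curve.
(b) Against the integer gridlines: it meets the x-axis at x = 1 (among the integer gridlines); it misses every integer gridline on the y-axis.
(c) Assembling these constraints gives the stated polynomial.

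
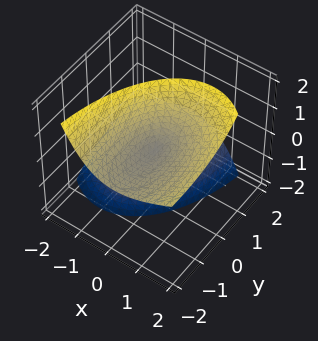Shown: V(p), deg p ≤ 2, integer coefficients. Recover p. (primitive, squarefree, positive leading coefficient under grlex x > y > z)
(a) I count 2 distinct pieces.
(b) The degree is 2 — no degree-1 surface has this shape.
(c) Checking where it meets the axes: it crosses the z-axis at the gridline z = 0; one x-axis crossing is at x = 0; it crosses the y-axis at the gridline y = 0.
(d) Fitting integer coefficients to these (and the overall shape) gives p.

3*x^2 - 3*x*z + y^2 + 3*y*z - z^2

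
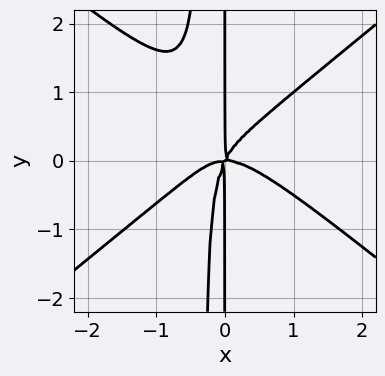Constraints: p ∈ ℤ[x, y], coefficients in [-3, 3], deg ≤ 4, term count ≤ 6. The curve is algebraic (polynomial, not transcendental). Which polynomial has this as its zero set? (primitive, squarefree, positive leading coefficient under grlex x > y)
(a) deg p = 4.
(b) From the axis intercepts and sections: the visible y-axis segment lies entirely on the curve.
(c) Fitting integer coefficients to these (and the overall shape) gives p.

2*x^4 - 3*x^2*y^2 + 2*x^2*y - x*y^2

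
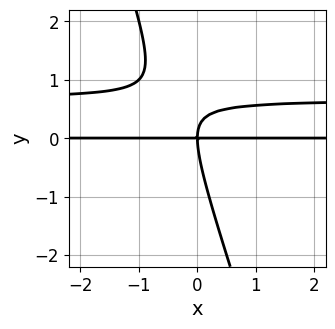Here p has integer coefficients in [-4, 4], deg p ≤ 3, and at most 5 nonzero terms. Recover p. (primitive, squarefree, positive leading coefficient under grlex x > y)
3*x*y^2 + y^3 - 2*x*y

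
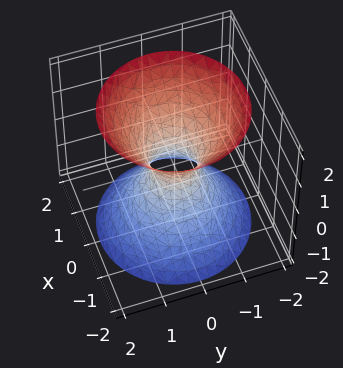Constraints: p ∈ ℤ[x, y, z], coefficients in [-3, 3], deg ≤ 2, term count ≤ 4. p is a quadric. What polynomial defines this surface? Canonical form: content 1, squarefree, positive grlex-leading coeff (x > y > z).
First, deg p = 2.
Next, symmetries: the z ↦ −z reflection is a symmetry, so z appears only in even powers; every cross-section ⟂ z is a circle, so x, y appear only via x² + y².
Then, against the integer gridlines: a circular section at z = -2 has radius between 1 and 2; the surface avoids every integer z-axis point in the box.
Finally, assembling these constraints gives the stated polynomial.

3*x^2 + 3*y^2 - 2*z^2 - 1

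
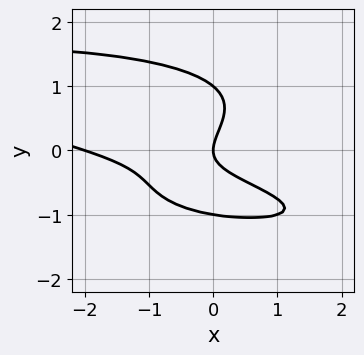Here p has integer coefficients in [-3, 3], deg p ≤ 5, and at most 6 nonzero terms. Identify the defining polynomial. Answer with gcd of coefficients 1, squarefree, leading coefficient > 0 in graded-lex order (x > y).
(a) Degree: the shape is more complex than any degree-3 curve, so deg p = 4.
(b) Against the integer gridlines: among the integer gridlines, it crosses the y-axis at y ∈ {-1, 0, 1}; among the integer gridlines, it crosses the x-axis at x ∈ {-2, 0}.
(c) Solving for integer coefficients yields p as stated.

3*y^4 + x^2 + 3*x*y - 3*y^2 + 2*x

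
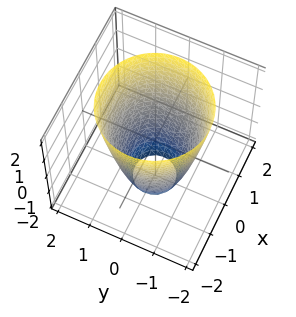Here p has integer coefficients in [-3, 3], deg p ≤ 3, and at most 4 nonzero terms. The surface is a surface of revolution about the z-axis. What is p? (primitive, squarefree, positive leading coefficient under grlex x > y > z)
2*x^2 + 2*y^2 - z - 3

First, degree: no degree-1 surface has this shape, so deg p = 2.
Next, symmetries: rotational symmetry about the z-axis ⇒ p depends on x, y only through x² + y².
Next, checking where it meets the axes: the surface avoids every integer z-axis point in the box; a circular section at z = 1 has radius between 1 and 2.
Finally, the integer polynomial consistent with all of this is the stated p.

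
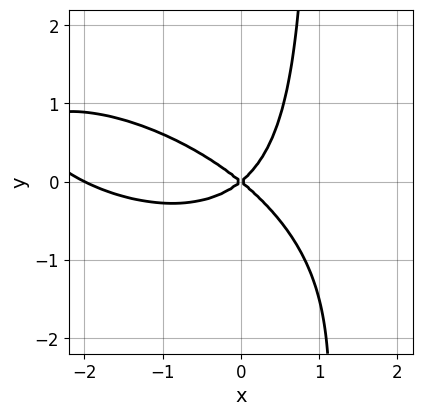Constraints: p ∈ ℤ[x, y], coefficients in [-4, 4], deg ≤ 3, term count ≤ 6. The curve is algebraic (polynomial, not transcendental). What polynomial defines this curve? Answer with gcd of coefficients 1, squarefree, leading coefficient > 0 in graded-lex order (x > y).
1. The degree is 3 — no degree-2 curve has this shape.
2. From the visible intercepts: among the integer gridlines, it crosses the x-axis at x ∈ {-2, 0}; one y-axis crossing is at y = 0.
3. Together with the visible shape, these determine p as stated.

x^3 + 2*x^2*y + 3*x*y^2 + 2*x^2 - 3*y^2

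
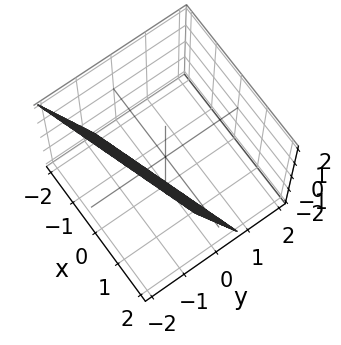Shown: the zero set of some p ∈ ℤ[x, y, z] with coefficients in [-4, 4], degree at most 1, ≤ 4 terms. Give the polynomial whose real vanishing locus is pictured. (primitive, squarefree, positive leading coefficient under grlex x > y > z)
x - 3*y - z - 2

First, deg p = 1. Every cross-section is a straight line — this is a plane.
Next, observable constraints: one x-axis crossing is at x = 2; it crosses the z-axis at the gridline z = -2.
Finally, fitting integer coefficients to these (and the overall shape) gives p.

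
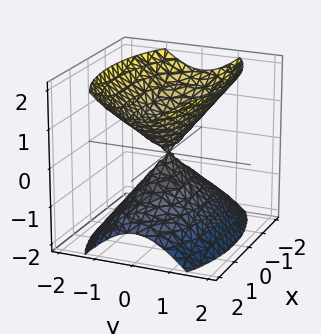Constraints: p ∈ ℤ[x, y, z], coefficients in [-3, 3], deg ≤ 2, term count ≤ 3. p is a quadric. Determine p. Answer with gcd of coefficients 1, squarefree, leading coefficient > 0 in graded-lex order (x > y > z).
(a) There are 2 components. Treating them together as one polynomial.
(b) The degree is 2 — two nappes meeting at a single point; a quadric.
(c) Symmetries: the x ↦ −x reflection is a symmetry, so x appears only in even powers; it's symmetric under z → −z, forcing even powers of z; the y ↦ −y reflection is a symmetry, so y appears only in even powers.
(d) Observable constraints: it meets the x-axis at x = 0 (among the integer gridlines); it crosses the z-axis at the gridline z = 0; it meets the y-axis at y = 0 (among the integer gridlines).
(e) Matching integer coefficients to the picture gives p.

x^2 + 3*y^2 - 2*z^2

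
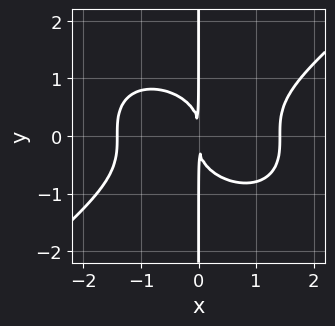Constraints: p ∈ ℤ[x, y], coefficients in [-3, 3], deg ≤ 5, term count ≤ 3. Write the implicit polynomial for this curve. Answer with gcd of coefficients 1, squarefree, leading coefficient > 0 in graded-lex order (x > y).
The degree is 4 — the shape is more complex than any degree-3 curve.
From the axis intercepts and sections: every point of the y-axis in the box is on the curve.
These observations pin down the coefficients.

x^4 - 2*x*y^3 - 2*x^2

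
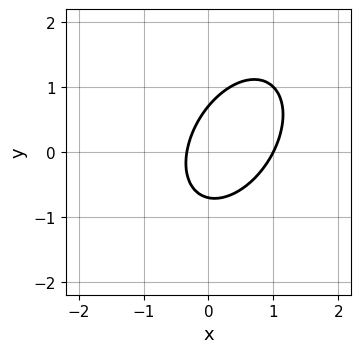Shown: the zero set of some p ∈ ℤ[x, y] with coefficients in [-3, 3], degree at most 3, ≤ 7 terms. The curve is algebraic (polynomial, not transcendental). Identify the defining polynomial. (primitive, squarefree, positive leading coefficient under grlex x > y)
3*x^2 - 2*x*y + 2*y^2 - 2*x - 1

deg p = 2. No degree-1 curve has this shape.
Observable constraints: one x-axis crossing is at x = 1.
Matching integer coefficients to the picture gives p.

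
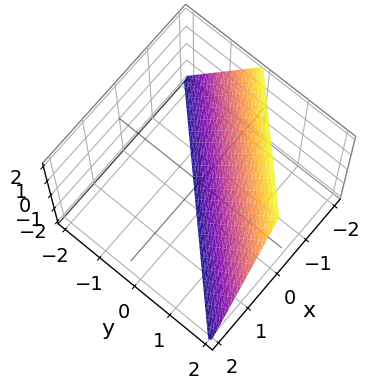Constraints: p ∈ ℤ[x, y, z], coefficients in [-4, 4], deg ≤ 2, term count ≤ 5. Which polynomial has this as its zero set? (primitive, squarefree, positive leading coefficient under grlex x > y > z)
2*x - 2*y + z + 2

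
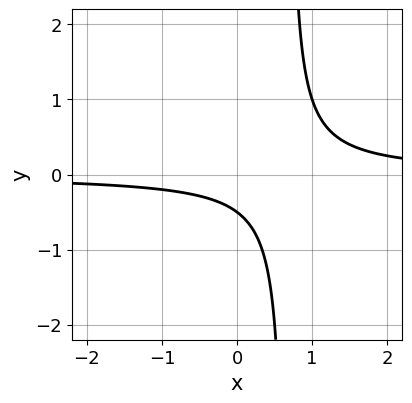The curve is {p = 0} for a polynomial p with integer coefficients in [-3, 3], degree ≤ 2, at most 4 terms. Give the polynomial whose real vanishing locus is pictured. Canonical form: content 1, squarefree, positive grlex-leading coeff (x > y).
3*x*y - 2*y - 1

First, the degree is 2 — a generic line meets the curve in up to 2 points.
Then, reading off the gridlines: no x-intercept at any integer in the box.
Finally, together with the visible shape, these determine p as stated.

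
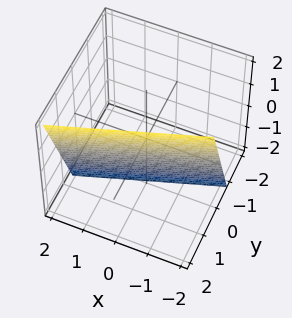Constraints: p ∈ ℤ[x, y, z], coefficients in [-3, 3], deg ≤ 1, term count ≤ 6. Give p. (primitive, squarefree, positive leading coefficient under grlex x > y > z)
x - 3*y + z + 2

(a) Degree: every cross-section is a straight line — this is a plane, so deg p = 1.
(b) From the axis intercepts and sections: it crosses the z-axis at the gridline z = -2; one x-axis crossing is at x = -2.
(c) Solving for integer coefficients yields p as stated.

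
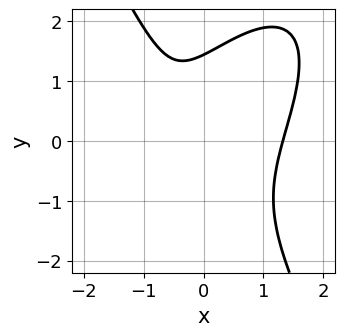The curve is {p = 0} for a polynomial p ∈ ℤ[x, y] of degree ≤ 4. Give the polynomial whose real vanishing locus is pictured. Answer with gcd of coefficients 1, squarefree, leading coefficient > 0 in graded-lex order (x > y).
3*x^3 - 2*x^2*y + y^3 - 3*x - 3

(a) deg p = 3.
(b) Putting this together gives p.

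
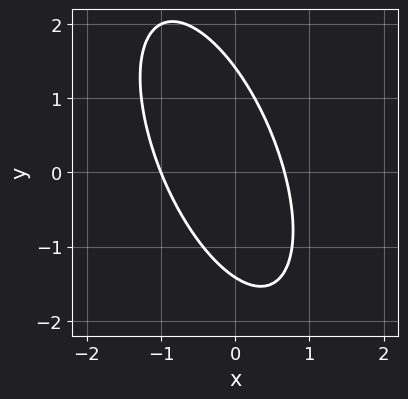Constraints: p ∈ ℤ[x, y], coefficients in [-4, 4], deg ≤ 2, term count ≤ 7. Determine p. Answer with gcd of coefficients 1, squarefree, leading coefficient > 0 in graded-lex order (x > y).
3*x^2 + 2*x*y + y^2 + x - 2

deg p = 2.
From the visible intercepts: one x-axis crossing is at x = -1.
Assembling these constraints gives the stated polynomial.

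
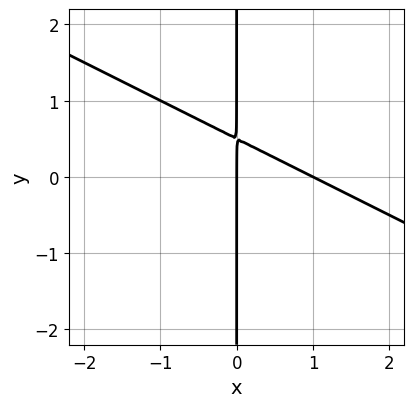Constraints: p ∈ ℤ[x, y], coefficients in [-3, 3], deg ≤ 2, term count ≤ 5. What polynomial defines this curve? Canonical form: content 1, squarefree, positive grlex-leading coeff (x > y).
x^2 + 2*x*y - x

(a) deg p = 2.
(b) Against the integer gridlines: the x-axis gridline crossings are at x ∈ {0, 1}; the visible y-axis segment lies entirely on the curve.
(c) Solving for integer coefficients yields p as stated.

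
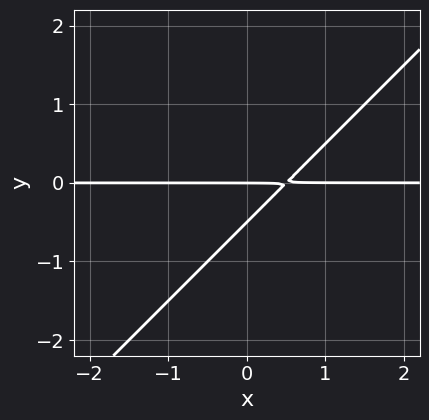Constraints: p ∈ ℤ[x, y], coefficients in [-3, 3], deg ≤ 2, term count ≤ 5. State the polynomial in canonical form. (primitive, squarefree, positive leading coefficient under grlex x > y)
1. Degree: no degree-1 curve has this shape, so deg p = 2.
2. From the visible intercepts: the visible x-axis segment lies entirely on the curve; one y-axis crossing is at y = 0.
3. Putting this together gives p.

2*x*y - 2*y^2 - y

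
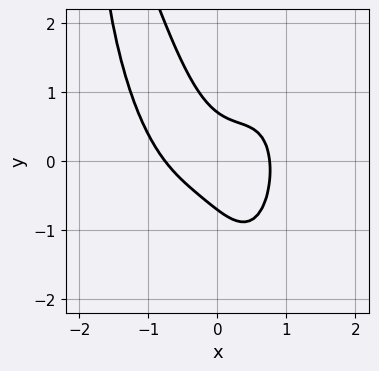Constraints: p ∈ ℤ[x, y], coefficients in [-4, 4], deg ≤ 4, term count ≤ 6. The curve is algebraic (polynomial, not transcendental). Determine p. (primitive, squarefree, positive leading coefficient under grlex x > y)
3*x^4 - 3*x^2*y + 3*x*y + 2*y^2 - 1

First, degree: the shape is more complex than any degree-3 curve, so deg p = 4.
Finally, putting this together gives p.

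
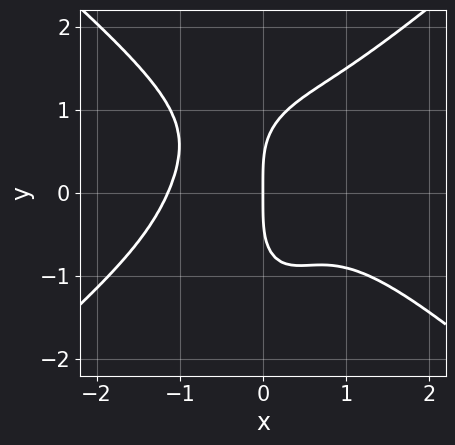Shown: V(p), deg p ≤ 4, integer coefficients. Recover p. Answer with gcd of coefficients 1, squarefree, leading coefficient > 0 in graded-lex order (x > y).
First, deg p = 4. The shape is more complex than any degree-3 curve.
Next, observable constraints: it meets the y-axis at y = 0 (among the integer gridlines); it crosses the x-axis at the gridline x = 0.
Finally, fitting integer coefficients to these (and the overall shape) gives p.

2*x^4 - 2*x^2*y^2 - y^4 + 3*x^2*y + 3*x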